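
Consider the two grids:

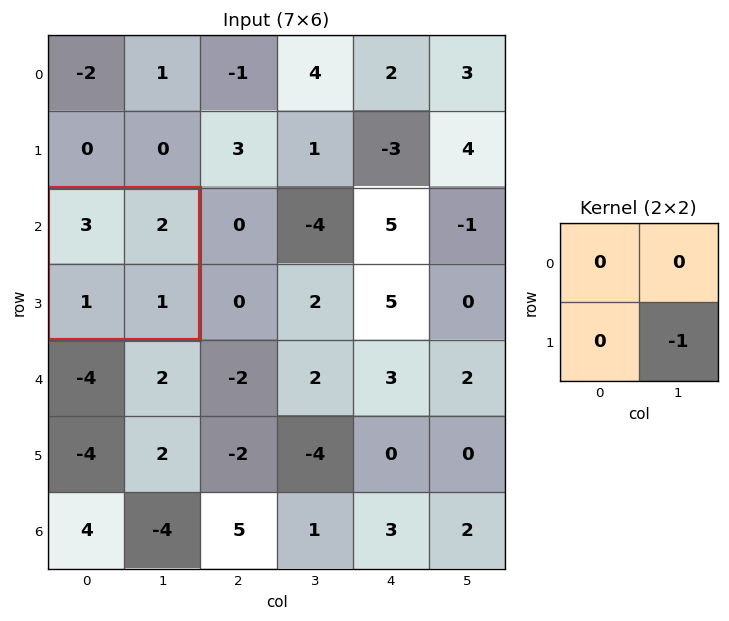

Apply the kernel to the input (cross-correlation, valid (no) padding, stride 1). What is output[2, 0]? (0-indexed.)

The receptive field on the input at this output position is [3 2 / 1 1]. Elementwise product with the kernel and sum: 1·-1.

-1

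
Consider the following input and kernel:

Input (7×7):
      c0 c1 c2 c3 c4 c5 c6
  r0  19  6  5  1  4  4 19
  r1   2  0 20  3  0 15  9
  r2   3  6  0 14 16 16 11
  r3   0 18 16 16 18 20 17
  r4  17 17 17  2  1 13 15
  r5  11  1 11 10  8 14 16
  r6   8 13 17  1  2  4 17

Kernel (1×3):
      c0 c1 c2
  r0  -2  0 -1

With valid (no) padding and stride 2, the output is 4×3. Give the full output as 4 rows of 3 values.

-43 -14 -27
-6 -16 -43
-51 -35 -17
-33 -36 -21

Output[0,0]: The receptive field on the input at this output position is [19 6 5]. Elementwise product with the kernel and sum: 19·-2 + 5·-1.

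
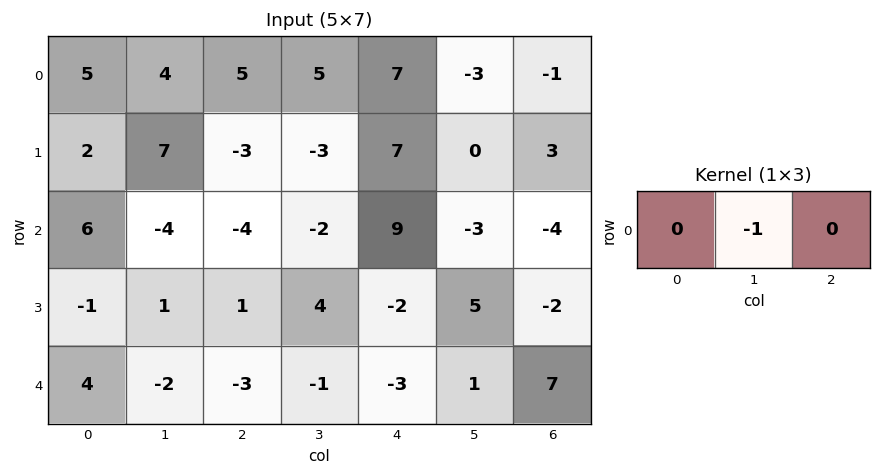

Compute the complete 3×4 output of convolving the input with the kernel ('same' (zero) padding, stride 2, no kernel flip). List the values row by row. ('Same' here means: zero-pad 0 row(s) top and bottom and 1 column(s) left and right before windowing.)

-5 -5 -7 1
-6 4 -9 4
-4 3 3 -7

Output[0,0]: The receptive field on the zero-padded input at this output position is [0 5 4]. Elementwise product with the kernel and sum: 5·-1.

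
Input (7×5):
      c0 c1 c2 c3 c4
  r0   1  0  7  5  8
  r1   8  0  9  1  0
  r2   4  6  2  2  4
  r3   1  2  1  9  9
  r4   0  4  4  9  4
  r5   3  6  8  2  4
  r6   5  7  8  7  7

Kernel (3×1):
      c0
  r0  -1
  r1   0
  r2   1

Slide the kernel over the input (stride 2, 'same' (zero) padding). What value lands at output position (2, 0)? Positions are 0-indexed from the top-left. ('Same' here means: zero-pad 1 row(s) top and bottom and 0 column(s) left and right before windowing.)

The receptive field on the zero-padded input at this output position is [1 / 0 / 3]. Elementwise product with the kernel and sum: 1·-1 + 3·1.

2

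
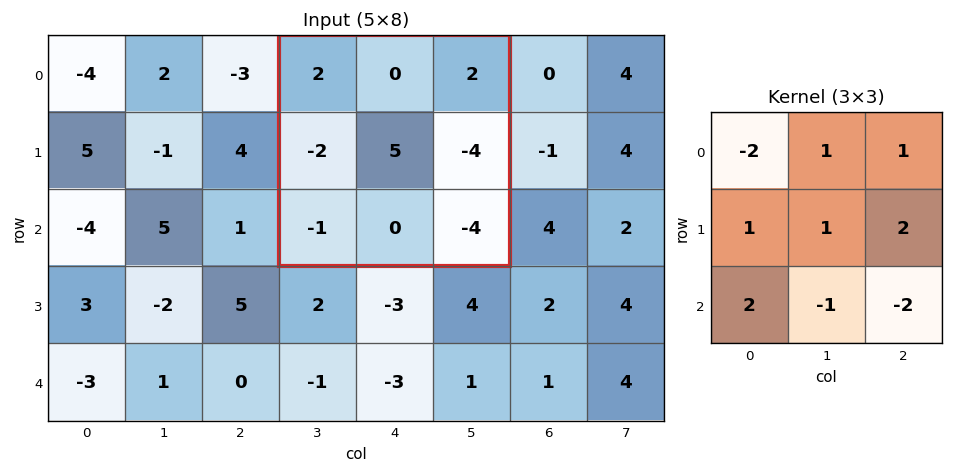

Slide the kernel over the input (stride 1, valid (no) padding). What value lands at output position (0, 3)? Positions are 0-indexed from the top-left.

The receptive field on the input at this output position is [2 0 2 / -2 5 -4 / -1 0 -4]. Elementwise product with the kernel and sum: 2·-2 + 0·1 + 2·1 + -2·1 + 5·1 + -4·2 + -1·2 + 0·-1 + -4·-2.

-1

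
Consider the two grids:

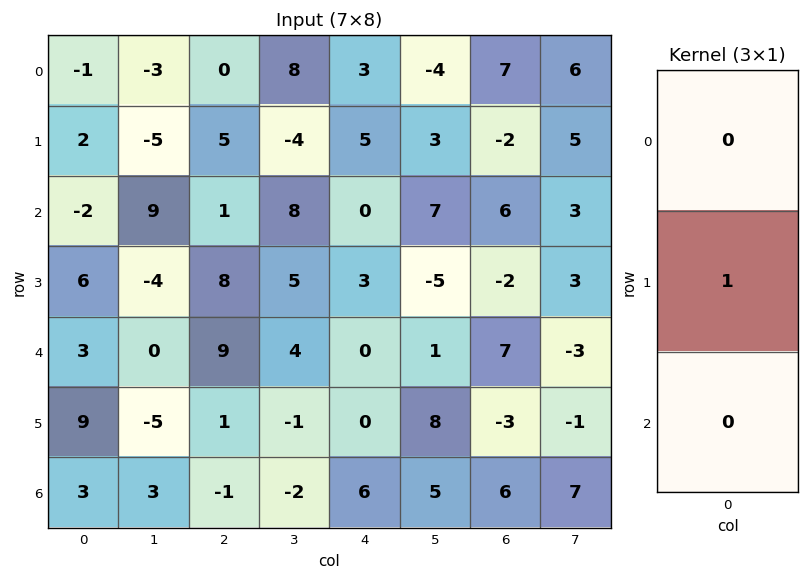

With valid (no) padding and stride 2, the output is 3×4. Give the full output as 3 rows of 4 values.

Output[0,0]: The receptive field on the input at this output position is [-1 / 2 / -2]. Elementwise product with the kernel and sum: 2·1.

2 5 5 -2
6 8 3 -2
9 1 0 -3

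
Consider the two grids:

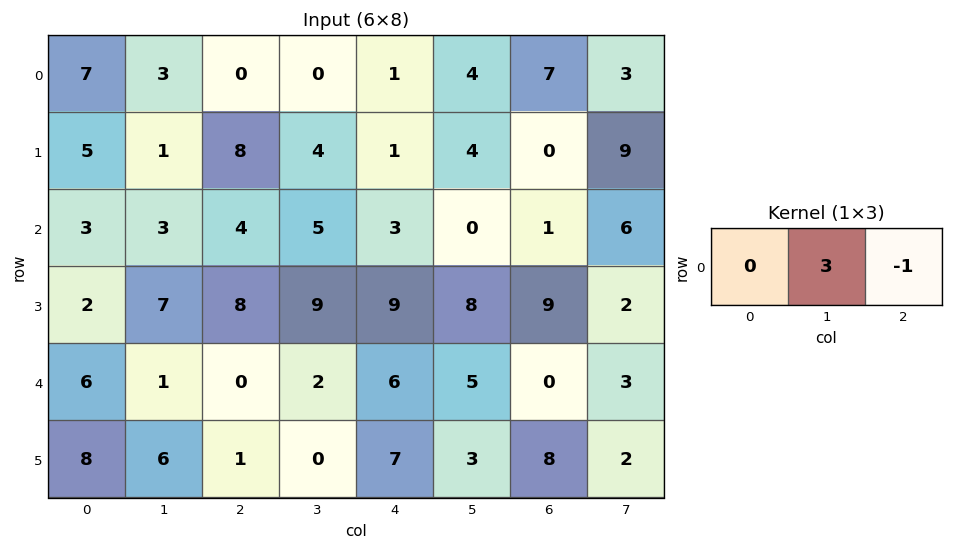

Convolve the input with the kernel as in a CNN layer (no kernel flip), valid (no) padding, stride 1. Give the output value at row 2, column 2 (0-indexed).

12

The receptive field on the input at this output position is [4 5 3]. Elementwise product with the kernel and sum: 5·3 + 3·-1.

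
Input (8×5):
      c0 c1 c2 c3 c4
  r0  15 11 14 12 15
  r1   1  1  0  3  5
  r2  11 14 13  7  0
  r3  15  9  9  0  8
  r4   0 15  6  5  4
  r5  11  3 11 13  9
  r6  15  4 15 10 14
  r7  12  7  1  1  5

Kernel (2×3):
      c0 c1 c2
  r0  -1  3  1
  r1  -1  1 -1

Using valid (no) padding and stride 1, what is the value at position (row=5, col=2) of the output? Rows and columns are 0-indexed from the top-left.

The receptive field on the input at this output position is [11 13 9 / 15 10 14]. Elementwise product with the kernel and sum: 11·-1 + 13·3 + 9·1 + 15·-1 + 10·1 + 14·-1.

18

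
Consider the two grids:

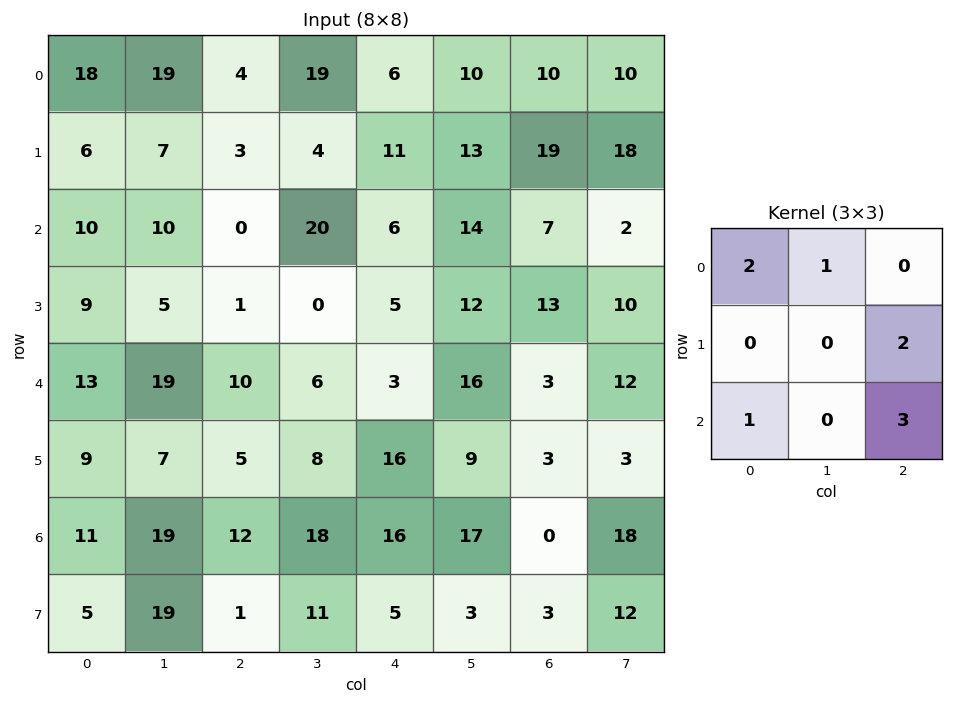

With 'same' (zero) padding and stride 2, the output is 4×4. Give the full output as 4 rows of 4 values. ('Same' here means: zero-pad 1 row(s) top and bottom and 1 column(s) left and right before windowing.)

59 57 63 87
41 62 83 91
68 54 72 79
104 107 86 96

Output[0,0]: The receptive field on the zero-padded input at this output position is [0 0 0 / 0 18 19 / 0 6 7]. Elementwise product with the kernel and sum: 0·2 + 0·1 + 19·2 + 0·1 + 7·3.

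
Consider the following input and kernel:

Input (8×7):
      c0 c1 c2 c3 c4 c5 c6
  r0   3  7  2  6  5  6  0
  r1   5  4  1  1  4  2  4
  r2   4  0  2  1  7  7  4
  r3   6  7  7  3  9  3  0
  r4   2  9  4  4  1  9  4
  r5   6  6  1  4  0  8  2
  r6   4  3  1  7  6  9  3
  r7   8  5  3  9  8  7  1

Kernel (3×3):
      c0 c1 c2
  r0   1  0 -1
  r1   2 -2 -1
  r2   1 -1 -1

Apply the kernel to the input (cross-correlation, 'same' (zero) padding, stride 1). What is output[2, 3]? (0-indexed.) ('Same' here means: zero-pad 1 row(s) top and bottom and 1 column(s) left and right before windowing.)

The receptive field on the zero-padded input at this output position is [1 1 4 / 2 1 7 / 7 3 9]. Elementwise product with the kernel and sum: 1·1 + 4·-1 + 2·2 + 1·-2 + 7·-1 + 7·1 + 3·-1 + 9·-1.

-13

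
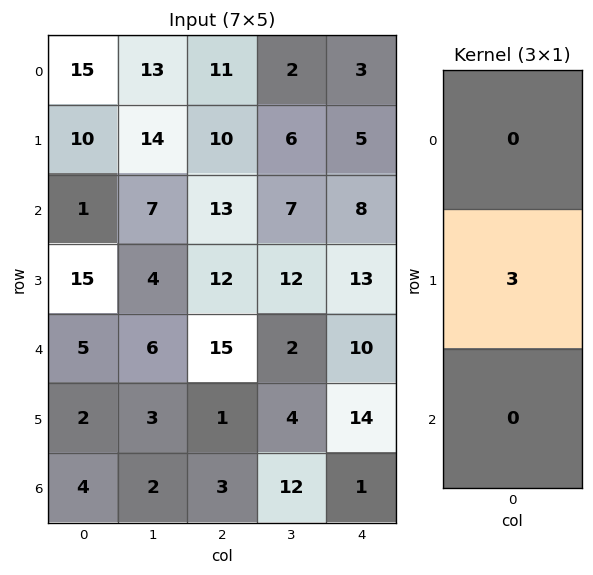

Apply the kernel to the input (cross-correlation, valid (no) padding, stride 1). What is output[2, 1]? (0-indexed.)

The receptive field on the input at this output position is [7 / 4 / 6]. Elementwise product with the kernel and sum: 4·3.

12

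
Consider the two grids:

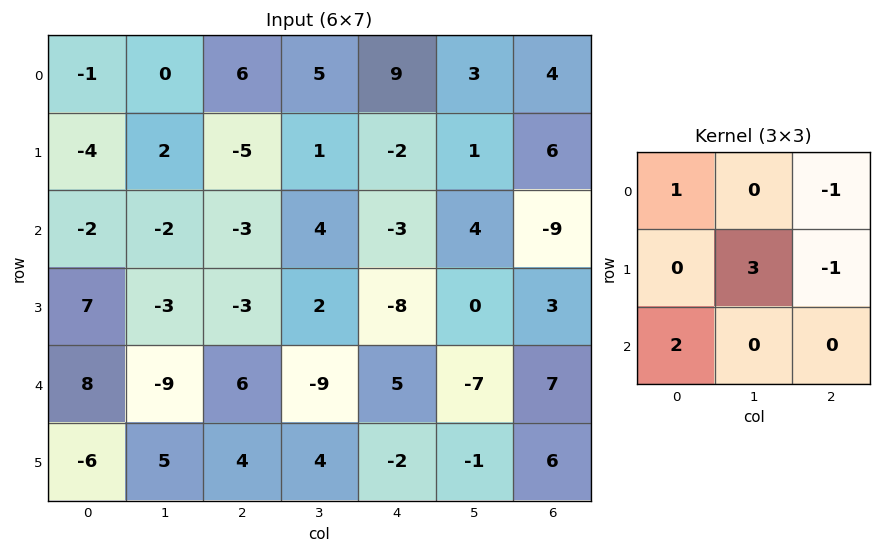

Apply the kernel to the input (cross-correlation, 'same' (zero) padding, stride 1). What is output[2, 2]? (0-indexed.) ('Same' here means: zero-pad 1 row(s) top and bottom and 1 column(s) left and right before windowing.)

The receptive field on the zero-padded input at this output position is [2 -5 1 / -2 -3 4 / -3 -3 2]. Elementwise product with the kernel and sum: 2·1 + 1·-1 + -3·3 + 4·-1 + -3·2.

-18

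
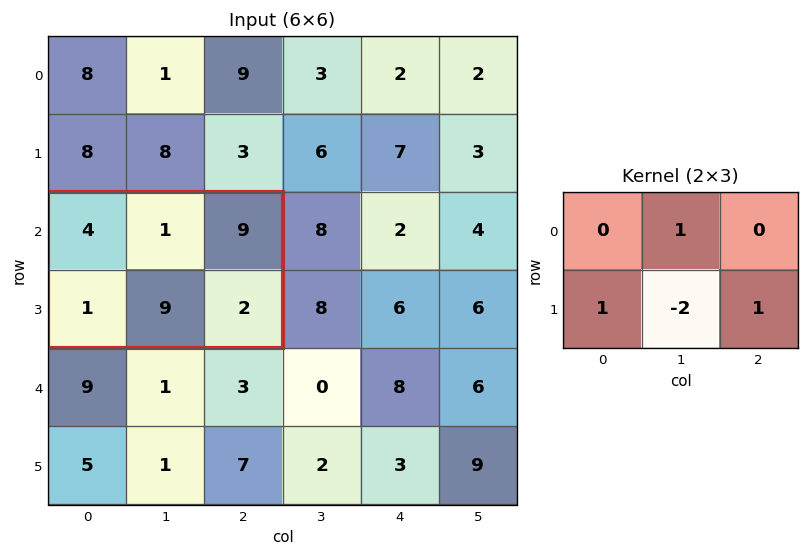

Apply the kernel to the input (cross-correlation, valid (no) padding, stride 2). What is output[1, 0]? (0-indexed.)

-14

The receptive field on the input at this output position is [4 1 9 / 1 9 2]. Elementwise product with the kernel and sum: 1·1 + 1·1 + 9·-2 + 2·1.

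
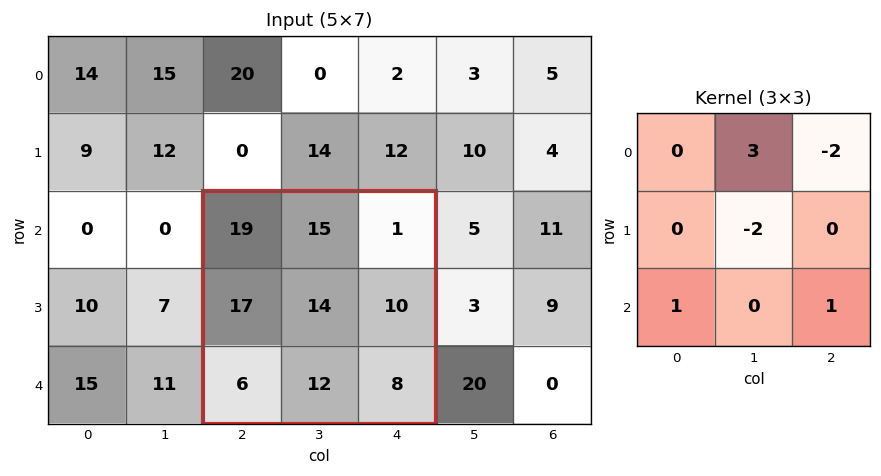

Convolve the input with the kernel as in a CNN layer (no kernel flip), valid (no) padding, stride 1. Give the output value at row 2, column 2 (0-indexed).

The receptive field on the input at this output position is [19 15 1 / 17 14 10 / 6 12 8]. Elementwise product with the kernel and sum: 15·3 + 1·-2 + 14·-2 + 6·1 + 8·1.

29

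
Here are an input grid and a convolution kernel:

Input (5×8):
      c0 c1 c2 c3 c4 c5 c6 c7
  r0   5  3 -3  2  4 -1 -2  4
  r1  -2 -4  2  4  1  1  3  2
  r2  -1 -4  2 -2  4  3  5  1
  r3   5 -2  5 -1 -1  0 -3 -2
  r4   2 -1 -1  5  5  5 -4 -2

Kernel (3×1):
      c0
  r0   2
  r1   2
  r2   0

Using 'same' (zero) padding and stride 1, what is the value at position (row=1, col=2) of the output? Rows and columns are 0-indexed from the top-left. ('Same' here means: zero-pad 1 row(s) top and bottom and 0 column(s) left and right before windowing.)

-2

The receptive field on the zero-padded input at this output position is [-3 / 2 / 2]. Elementwise product with the kernel and sum: -3·2 + 2·2.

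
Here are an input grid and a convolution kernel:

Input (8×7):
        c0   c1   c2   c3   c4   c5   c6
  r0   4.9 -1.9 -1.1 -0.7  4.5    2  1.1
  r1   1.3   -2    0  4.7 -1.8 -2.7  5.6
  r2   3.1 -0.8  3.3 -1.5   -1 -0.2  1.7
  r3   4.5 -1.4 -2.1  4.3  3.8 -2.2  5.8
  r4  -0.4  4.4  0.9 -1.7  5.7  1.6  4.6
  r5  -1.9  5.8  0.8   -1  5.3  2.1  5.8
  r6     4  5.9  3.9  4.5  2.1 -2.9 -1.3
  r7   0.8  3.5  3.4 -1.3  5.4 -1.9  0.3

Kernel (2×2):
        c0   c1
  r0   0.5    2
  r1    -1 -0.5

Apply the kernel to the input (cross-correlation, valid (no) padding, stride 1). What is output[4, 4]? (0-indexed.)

-0.3

The receptive field on the input at this output position is [5.7 1.6 / 5.3 2.1]. Elementwise product with the kernel and sum: 5.7·0.5 + 1.6·2 + 5.3·-1 + 2.1·-0.5.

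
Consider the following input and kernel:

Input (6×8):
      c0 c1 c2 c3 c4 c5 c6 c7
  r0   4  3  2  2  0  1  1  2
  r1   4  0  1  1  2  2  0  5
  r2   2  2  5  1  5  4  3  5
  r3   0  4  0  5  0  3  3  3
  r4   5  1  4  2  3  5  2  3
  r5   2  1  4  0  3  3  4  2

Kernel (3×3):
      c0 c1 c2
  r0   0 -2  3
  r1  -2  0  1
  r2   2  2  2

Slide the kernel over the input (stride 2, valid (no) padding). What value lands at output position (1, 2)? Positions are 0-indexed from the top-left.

24

The receptive field on the input at this output position is [5 4 3 / 0 3 3 / 3 5 2]. Elementwise product with the kernel and sum: 4·-2 + 3·3 + 0·-2 + 3·1 + 3·2 + 5·2 + 2·2.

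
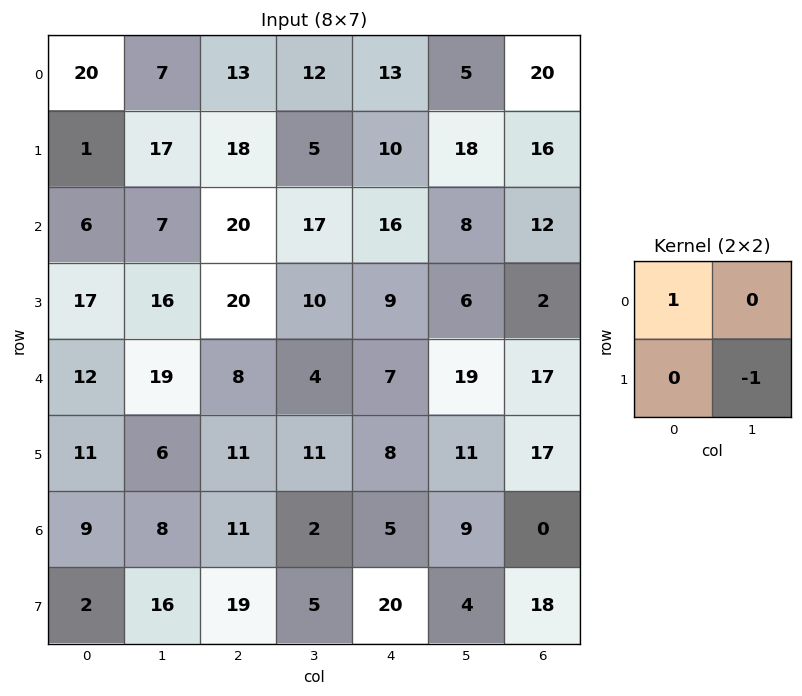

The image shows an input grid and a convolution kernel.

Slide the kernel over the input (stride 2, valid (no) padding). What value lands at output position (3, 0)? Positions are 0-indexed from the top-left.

The receptive field on the input at this output position is [9 8 / 2 16]. Elementwise product with the kernel and sum: 9·1 + 16·-1.

-7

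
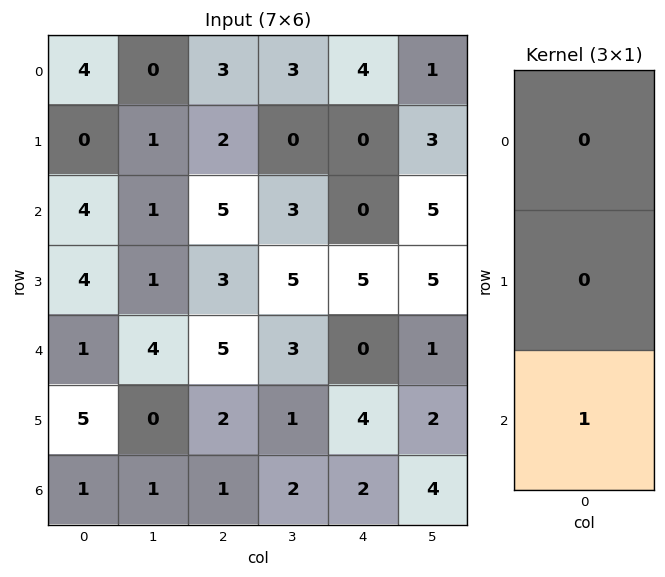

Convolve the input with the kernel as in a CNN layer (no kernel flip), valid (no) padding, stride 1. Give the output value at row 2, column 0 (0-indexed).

The receptive field on the input at this output position is [4 / 4 / 1]. Elementwise product with the kernel and sum: 1·1.

1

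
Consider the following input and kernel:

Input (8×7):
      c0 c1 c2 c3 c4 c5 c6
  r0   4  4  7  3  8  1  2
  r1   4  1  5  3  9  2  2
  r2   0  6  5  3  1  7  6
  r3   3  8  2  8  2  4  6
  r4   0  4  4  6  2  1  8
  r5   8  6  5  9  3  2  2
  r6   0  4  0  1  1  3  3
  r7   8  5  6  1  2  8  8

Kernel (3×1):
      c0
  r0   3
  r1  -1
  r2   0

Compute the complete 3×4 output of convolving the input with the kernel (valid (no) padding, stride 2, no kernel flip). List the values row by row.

Output[0,0]: The receptive field on the input at this output position is [4 / 4 / 0]. Elementwise product with the kernel and sum: 4·3 + 4·-1.
Output[0,1]: The receptive field on the input at this output position is [7 / 5 / 5]. Elementwise product with the kernel and sum: 7·3 + 5·-1.

8 16 15 4
-3 13 1 12
-8 7 3 22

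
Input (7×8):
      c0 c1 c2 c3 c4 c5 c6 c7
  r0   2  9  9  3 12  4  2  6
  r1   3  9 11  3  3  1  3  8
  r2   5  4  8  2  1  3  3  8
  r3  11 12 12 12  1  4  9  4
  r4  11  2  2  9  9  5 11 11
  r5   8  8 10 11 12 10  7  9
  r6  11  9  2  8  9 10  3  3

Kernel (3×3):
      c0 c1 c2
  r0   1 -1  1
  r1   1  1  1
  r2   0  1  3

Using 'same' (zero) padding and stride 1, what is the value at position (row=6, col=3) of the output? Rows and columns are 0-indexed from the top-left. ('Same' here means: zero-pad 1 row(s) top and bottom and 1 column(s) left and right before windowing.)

The receptive field on the zero-padded input at this output position is [10 11 12 / 2 8 9 / 0 0 0]. Elementwise product with the kernel and sum: 10·1 + 11·-1 + 12·1 + 2·1 + 8·1 + 9·1 + 0·1 + 0·3.

30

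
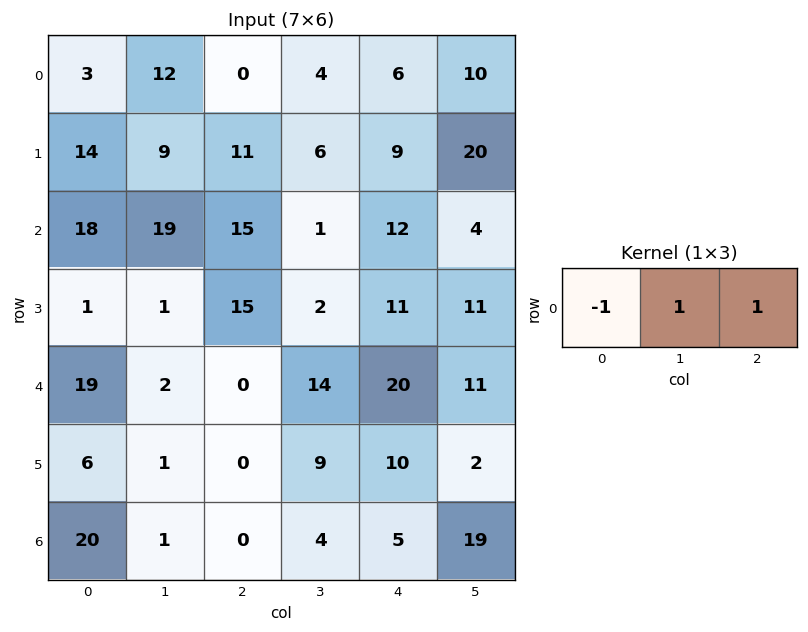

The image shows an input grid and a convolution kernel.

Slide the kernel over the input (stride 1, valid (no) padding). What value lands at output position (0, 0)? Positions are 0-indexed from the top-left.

9

The receptive field on the input at this output position is [3 12 0]. Elementwise product with the kernel and sum: 3·-1 + 12·1 + 0·1.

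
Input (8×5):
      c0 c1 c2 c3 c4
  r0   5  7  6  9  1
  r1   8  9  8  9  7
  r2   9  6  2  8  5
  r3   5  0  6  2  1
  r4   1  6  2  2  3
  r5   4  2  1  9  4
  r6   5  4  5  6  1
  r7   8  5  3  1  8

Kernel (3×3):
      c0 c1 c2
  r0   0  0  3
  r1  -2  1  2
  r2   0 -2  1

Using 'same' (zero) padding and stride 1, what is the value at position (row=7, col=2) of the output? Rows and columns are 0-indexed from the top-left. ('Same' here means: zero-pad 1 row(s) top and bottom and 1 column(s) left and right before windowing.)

13

The receptive field on the zero-padded input at this output position is [4 5 6 / 5 3 1 / 0 0 0]. Elementwise product with the kernel and sum: 6·3 + 5·-2 + 3·1 + 1·2 + 0·-2 + 0·1.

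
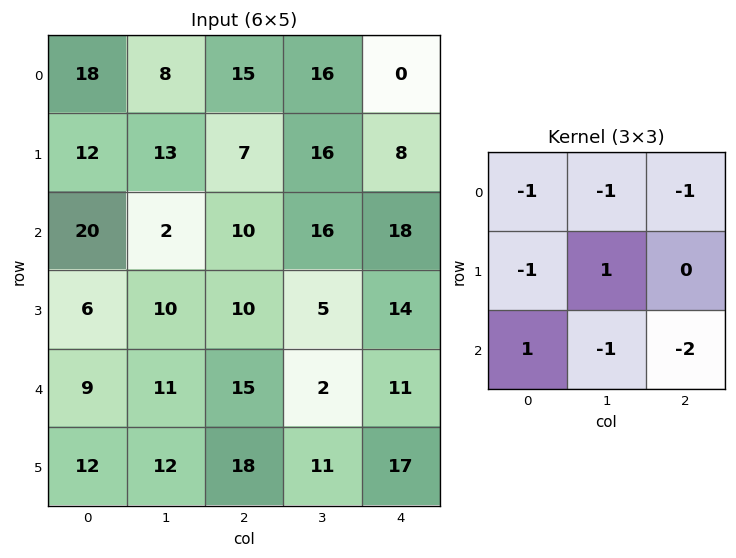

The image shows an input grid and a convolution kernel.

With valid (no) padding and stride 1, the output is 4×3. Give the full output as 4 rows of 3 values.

Output[0,0]: The receptive field on the input at this output position is [18 8 15 / 12 13 7 / 20 2 10]. Elementwise product with the kernel and sum: 18·-1 + 8·-1 + 15·-1 + 12·-1 + 13·1 + 20·1 + 2·-1 + 10·-2.

-42 -85 -64
-74 -38 -48
-60 -36 -58
-60 -49 -69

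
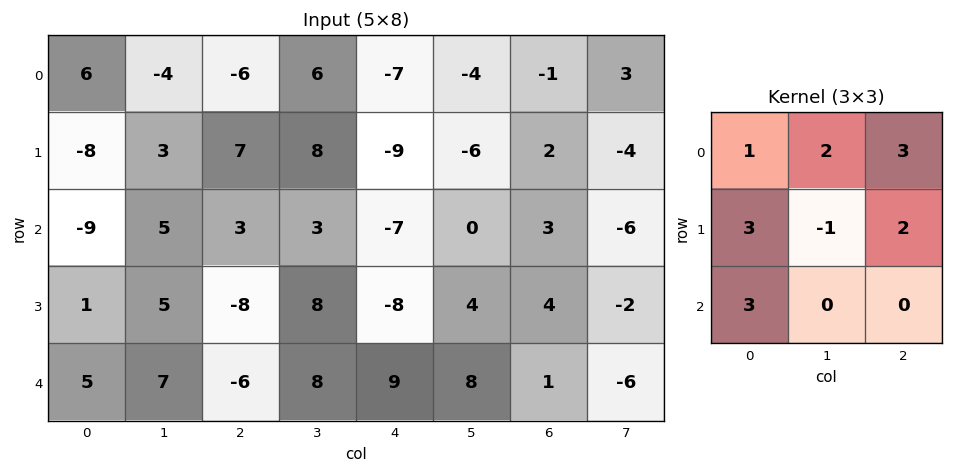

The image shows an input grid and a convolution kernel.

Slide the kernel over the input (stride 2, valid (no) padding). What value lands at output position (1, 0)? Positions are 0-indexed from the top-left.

7

The receptive field on the input at this output position is [-9 5 3 / 1 5 -8 / 5 7 -6]. Elementwise product with the kernel and sum: -9·1 + 5·2 + 3·3 + 1·3 + 5·-1 + -8·2 + 5·3.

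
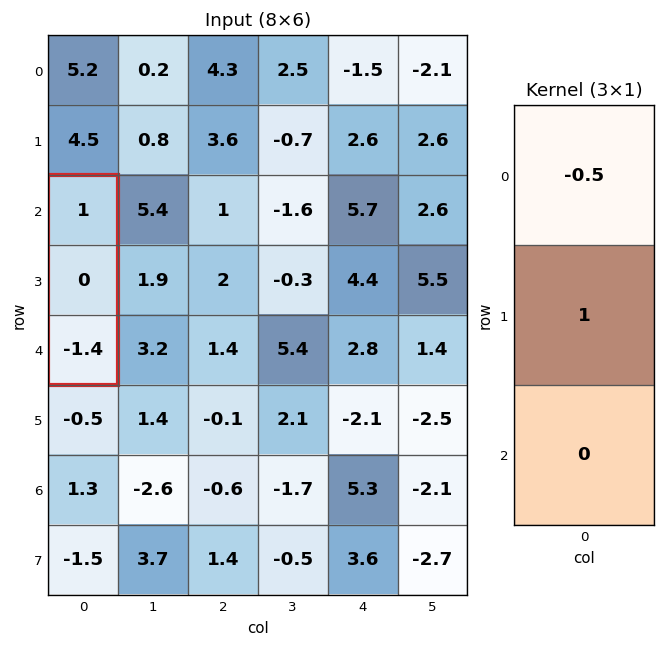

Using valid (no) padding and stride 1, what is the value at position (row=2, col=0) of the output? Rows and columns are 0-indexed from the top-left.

The receptive field on the input at this output position is [1 / 0 / -1.4]. Elementwise product with the kernel and sum: 1·-0.5 + 0·1.

-0.5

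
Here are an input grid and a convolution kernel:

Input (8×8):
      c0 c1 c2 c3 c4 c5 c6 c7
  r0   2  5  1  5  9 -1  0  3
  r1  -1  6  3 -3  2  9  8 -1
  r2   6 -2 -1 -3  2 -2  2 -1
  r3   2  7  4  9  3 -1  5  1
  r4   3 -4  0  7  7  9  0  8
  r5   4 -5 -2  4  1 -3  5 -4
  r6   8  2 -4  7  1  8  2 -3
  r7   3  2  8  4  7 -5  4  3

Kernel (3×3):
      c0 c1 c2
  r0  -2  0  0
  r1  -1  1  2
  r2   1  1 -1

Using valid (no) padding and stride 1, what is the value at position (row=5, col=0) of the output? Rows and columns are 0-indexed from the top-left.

The receptive field on the input at this output position is [4 -5 -2 / 8 2 -4 / 3 2 8]. Elementwise product with the kernel and sum: 4·-2 + 8·-1 + 2·1 + -4·2 + 3·1 + 2·1 + 8·-1.

-25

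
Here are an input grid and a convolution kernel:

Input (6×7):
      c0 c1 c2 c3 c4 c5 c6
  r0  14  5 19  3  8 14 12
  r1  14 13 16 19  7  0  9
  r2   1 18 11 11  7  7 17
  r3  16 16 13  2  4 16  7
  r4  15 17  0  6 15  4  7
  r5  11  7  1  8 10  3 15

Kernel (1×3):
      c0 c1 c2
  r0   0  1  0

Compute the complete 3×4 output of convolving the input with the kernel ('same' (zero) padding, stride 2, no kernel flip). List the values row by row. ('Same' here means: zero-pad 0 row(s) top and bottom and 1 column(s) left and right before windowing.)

14 19 8 12
1 11 7 17
15 0 15 7

Output[0,0]: The receptive field on the zero-padded input at this output position is [0 14 5]. Elementwise product with the kernel and sum: 14·1.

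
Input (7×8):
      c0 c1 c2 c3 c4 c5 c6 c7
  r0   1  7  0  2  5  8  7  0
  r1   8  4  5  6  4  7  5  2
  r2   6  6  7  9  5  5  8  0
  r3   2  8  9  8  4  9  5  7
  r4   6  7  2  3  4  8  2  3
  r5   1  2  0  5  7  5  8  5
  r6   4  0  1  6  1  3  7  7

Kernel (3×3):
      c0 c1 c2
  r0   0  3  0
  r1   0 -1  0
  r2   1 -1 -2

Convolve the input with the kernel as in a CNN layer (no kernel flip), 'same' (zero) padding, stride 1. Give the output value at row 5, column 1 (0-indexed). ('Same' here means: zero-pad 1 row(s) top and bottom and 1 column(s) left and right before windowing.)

21

The receptive field on the zero-padded input at this output position is [6 7 2 / 1 2 0 / 4 0 1]. Elementwise product with the kernel and sum: 7·3 + 2·-1 + 4·1 + 0·-1 + 1·-2.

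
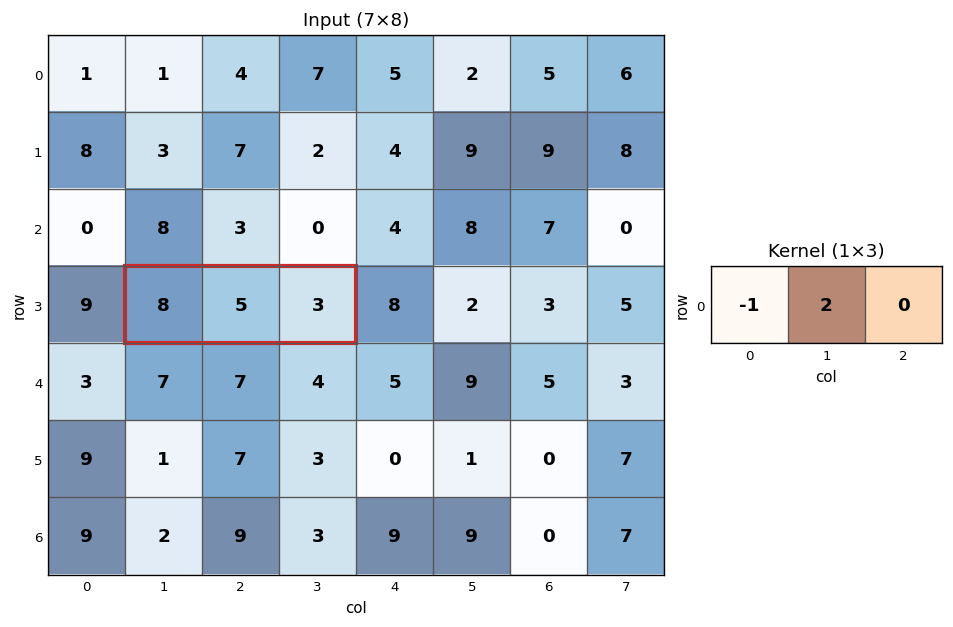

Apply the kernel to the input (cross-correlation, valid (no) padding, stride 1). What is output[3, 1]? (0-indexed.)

2

The receptive field on the input at this output position is [8 5 3]. Elementwise product with the kernel and sum: 8·-1 + 5·2.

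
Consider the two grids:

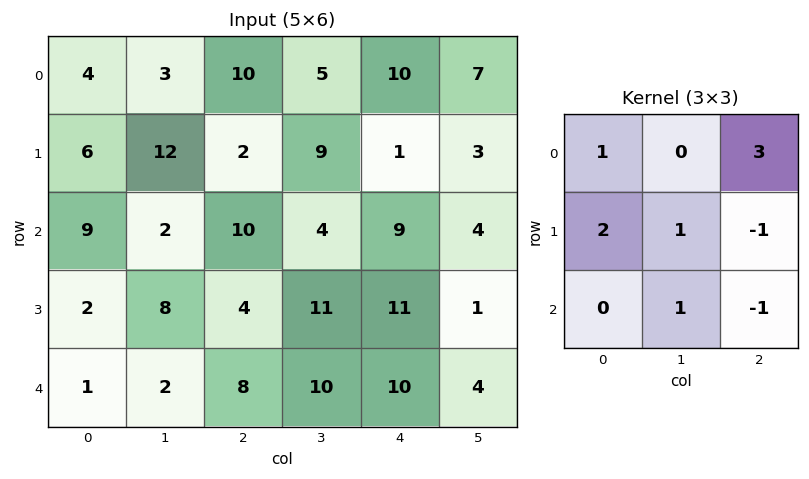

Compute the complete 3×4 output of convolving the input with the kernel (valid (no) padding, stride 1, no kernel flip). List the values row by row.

48 41 47 47
26 42 20 41
41 21 45 54

Output[0,0]: The receptive field on the input at this output position is [4 3 10 / 6 12 2 / 9 2 10]. Elementwise product with the kernel and sum: 4·1 + 10·3 + 6·2 + 12·1 + 2·-1 + 2·1 + 10·-1.
Output[0,1]: The receptive field on the input at this output position is [3 10 5 / 12 2 9 / 2 10 4]. Elementwise product with the kernel and sum: 3·1 + 5·3 + 12·2 + 2·1 + 9·-1 + 10·1 + 4·-1.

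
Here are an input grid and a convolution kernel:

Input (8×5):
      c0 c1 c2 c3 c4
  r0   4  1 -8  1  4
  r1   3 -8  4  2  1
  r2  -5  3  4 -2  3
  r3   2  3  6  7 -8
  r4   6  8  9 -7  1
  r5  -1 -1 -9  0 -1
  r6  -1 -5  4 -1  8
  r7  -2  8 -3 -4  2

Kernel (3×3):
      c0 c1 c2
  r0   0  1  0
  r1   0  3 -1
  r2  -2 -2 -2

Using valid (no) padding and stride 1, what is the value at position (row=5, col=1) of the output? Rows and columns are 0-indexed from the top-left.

The receptive field on the input at this output position is [-1 -9 0 / -5 4 -1 / 8 -3 -4]. Elementwise product with the kernel and sum: -9·1 + 4·3 + -1·-1 + 8·-2 + -3·-2 + -4·-2.

2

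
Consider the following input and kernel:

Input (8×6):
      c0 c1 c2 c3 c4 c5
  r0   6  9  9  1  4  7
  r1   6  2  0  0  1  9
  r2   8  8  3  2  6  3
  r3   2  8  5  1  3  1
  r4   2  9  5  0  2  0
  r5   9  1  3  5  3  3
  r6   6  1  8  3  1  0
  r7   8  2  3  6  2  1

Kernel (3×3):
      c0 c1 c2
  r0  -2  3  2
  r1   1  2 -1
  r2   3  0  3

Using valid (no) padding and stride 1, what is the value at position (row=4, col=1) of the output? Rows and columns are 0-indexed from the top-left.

The receptive field on the input at this output position is [9 5 0 / 1 3 5 / 1 8 3]. Elementwise product with the kernel and sum: 9·-2 + 5·3 + 0·2 + 1·1 + 3·2 + 5·-1 + 1·3 + 3·3.

11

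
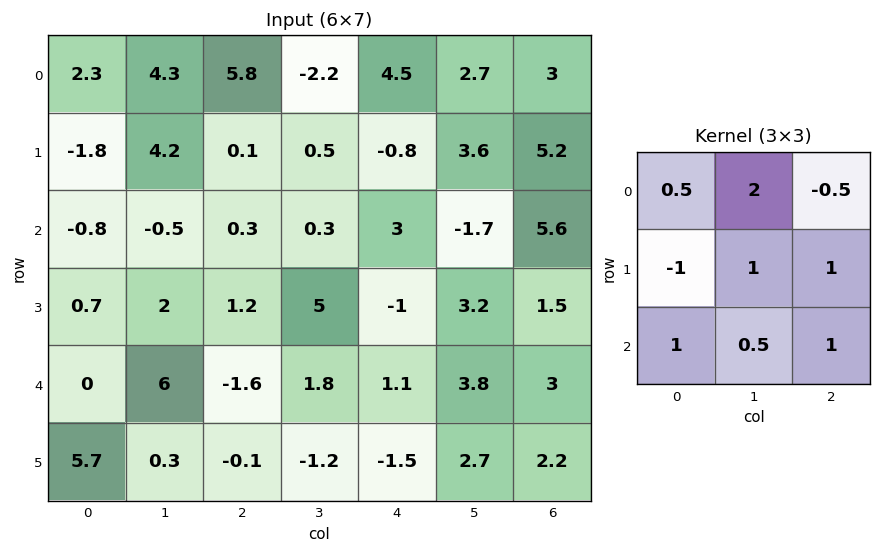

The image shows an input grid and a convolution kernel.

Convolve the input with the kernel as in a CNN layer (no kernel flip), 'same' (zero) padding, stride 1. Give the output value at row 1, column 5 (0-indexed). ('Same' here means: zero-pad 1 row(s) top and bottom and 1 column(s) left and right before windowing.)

The receptive field on the zero-padded input at this output position is [4.5 2.7 3 / -0.8 3.6 5.2 / 3 -1.7 5.6]. Elementwise product with the kernel and sum: 4.5·0.5 + 2.7·2 + 3·-0.5 + -0.8·-1 + 3.6·1 + 5.2·1 + 3·1 + -1.7·0.5 + 5.6·1.

23.5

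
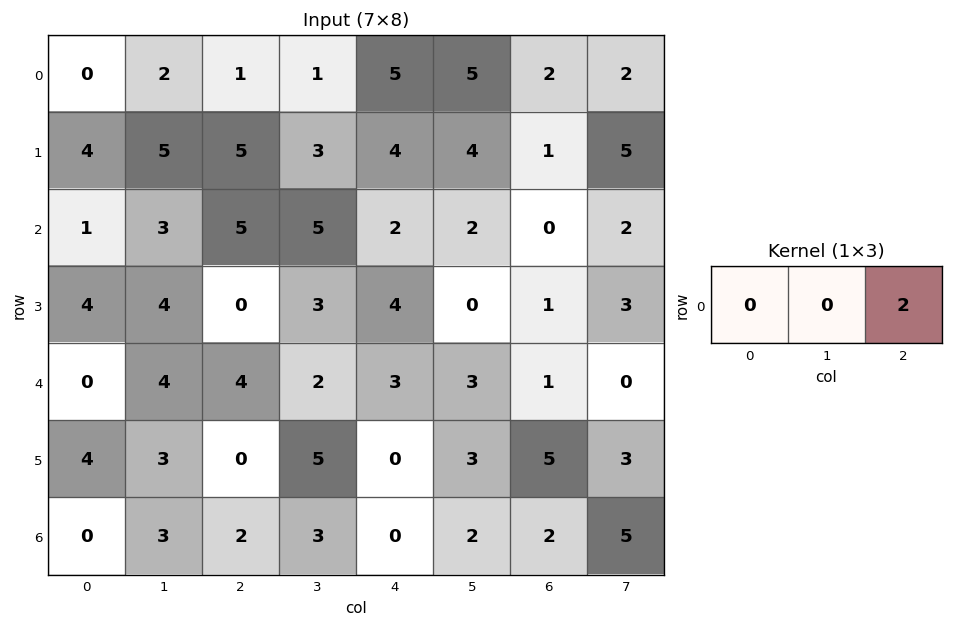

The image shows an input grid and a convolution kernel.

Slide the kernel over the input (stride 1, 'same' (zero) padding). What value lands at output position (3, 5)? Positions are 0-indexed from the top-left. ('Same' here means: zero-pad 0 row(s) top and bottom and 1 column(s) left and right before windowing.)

The receptive field on the zero-padded input at this output position is [4 0 1]. Elementwise product with the kernel and sum: 1·2.

2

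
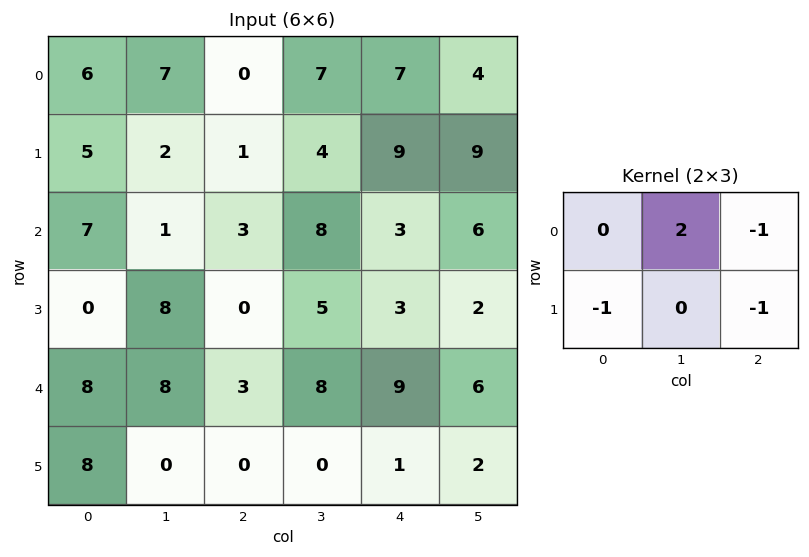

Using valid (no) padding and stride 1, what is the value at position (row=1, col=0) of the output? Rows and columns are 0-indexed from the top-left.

-7

The receptive field on the input at this output position is [5 2 1 / 7 1 3]. Elementwise product with the kernel and sum: 2·2 + 1·-1 + 7·-1 + 3·-1.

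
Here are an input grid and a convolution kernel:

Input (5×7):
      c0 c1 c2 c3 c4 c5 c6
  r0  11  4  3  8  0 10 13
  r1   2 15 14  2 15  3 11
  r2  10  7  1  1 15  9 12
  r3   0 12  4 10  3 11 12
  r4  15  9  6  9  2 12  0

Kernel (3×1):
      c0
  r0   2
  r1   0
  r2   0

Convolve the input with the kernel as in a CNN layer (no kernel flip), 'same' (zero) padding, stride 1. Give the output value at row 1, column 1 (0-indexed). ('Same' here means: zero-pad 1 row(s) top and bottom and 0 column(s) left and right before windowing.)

8

The receptive field on the zero-padded input at this output position is [4 / 15 / 7]. Elementwise product with the kernel and sum: 4·2.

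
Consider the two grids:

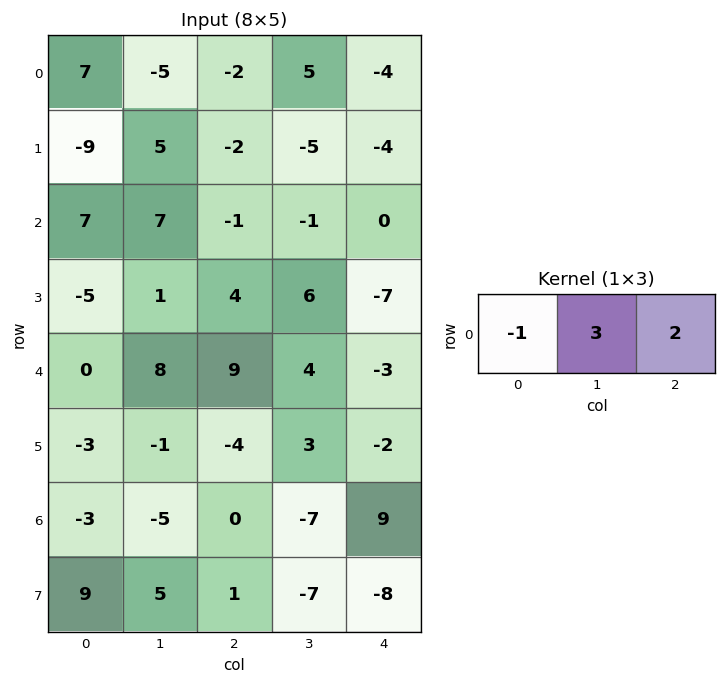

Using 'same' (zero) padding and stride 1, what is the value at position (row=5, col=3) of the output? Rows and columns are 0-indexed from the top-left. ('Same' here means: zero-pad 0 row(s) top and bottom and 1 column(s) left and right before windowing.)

9

The receptive field on the zero-padded input at this output position is [-4 3 -2]. Elementwise product with the kernel and sum: -4·-1 + 3·3 + -2·2.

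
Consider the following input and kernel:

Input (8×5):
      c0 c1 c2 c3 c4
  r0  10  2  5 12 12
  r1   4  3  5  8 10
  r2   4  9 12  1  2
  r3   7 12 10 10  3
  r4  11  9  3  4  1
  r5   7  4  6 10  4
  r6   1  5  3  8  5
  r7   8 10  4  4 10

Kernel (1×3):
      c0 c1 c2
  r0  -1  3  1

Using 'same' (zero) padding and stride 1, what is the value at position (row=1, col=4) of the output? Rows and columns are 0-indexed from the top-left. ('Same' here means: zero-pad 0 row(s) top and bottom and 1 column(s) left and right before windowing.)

The receptive field on the zero-padded input at this output position is [8 10 0]. Elementwise product with the kernel and sum: 8·-1 + 10·3 + 0·1.

22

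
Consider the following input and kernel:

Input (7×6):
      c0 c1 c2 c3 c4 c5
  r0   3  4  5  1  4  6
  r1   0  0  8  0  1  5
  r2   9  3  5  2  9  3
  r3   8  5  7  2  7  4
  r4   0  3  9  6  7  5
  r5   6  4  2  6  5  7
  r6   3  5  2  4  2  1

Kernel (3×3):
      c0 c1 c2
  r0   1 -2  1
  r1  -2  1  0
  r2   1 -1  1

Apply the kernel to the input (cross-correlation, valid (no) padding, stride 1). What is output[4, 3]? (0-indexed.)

-7

The receptive field on the input at this output position is [6 7 5 / 6 5 7 / 4 2 1]. Elementwise product with the kernel and sum: 6·1 + 7·-2 + 5·1 + 6·-2 + 5·1 + 4·1 + 2·-1 + 1·1.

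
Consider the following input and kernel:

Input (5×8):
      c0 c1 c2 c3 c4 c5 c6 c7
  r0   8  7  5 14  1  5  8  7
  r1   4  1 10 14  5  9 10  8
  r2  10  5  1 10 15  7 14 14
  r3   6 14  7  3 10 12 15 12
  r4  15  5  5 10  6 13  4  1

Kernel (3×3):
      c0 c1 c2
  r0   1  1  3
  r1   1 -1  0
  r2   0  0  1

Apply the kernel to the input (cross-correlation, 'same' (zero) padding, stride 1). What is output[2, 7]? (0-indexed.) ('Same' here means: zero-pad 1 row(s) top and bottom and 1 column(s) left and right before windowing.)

18

The receptive field on the zero-padded input at this output position is [10 8 0 / 14 14 0 / 15 12 0]. Elementwise product with the kernel and sum: 10·1 + 8·1 + 0·3 + 14·1 + 14·-1 + 0·1.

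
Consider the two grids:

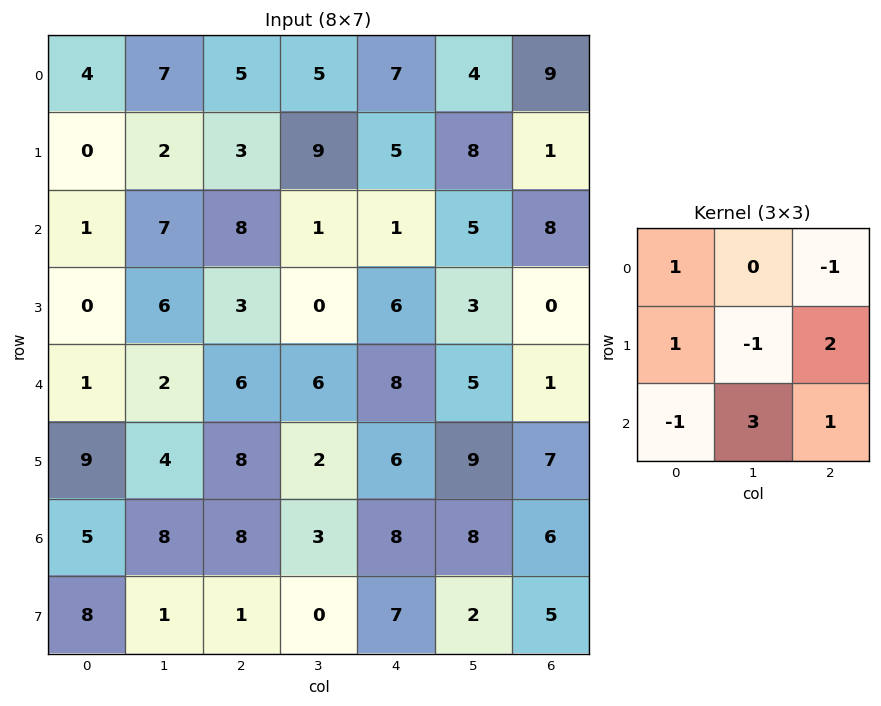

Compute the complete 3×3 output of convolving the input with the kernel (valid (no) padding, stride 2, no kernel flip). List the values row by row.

31 -2 19
4 42 4
43 25 40

Output[0,0]: The receptive field on the input at this output position is [4 7 5 / 0 2 3 / 1 7 8]. Elementwise product with the kernel and sum: 4·1 + 5·-1 + 0·1 + 2·-1 + 3·2 + 1·-1 + 7·3 + 8·1.
Output[0,1]: The receptive field on the input at this output position is [5 5 7 / 3 9 5 / 8 1 1]. Elementwise product with the kernel and sum: 5·1 + 7·-1 + 3·1 + 9·-1 + 5·2 + 8·-1 + 1·3 + 1·1.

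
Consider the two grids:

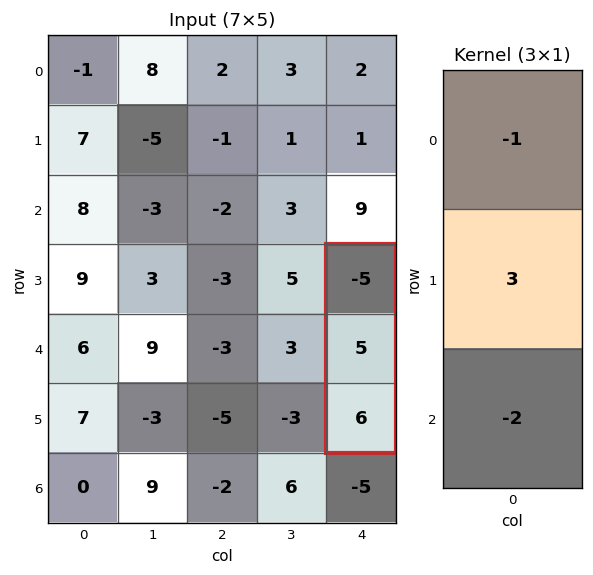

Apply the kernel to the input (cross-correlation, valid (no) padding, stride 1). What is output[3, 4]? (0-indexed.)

The receptive field on the input at this output position is [-5 / 5 / 6]. Elementwise product with the kernel and sum: -5·-1 + 5·3 + 6·-2.

8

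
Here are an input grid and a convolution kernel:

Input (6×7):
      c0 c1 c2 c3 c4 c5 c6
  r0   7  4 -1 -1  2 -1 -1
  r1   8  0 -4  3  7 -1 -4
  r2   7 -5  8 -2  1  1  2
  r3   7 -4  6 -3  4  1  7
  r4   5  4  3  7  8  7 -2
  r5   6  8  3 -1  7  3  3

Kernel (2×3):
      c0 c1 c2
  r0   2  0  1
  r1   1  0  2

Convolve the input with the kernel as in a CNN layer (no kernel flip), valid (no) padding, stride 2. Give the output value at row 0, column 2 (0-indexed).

The receptive field on the input at this output position is [2 -1 -1 / 7 -1 -4]. Elementwise product with the kernel and sum: 2·2 + -1·1 + 7·1 + -4·2.

2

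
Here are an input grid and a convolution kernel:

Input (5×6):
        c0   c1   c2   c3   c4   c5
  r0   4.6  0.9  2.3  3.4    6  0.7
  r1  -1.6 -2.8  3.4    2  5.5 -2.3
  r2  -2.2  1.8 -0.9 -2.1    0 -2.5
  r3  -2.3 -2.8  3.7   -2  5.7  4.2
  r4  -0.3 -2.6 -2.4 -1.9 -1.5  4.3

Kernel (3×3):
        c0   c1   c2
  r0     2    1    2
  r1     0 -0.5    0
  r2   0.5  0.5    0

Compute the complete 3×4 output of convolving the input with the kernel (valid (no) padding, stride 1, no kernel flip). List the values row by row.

15.9 9.65 17.5 10.4
-2.65 2.7 21.7 6.75
-4.45 -5.85 -5.05 -13.75

Output[0,0]: The receptive field on the input at this output position is [4.6 0.9 2.3 / -1.6 -2.8 3.4 / -2.2 1.8 -0.9]. Elementwise product with the kernel and sum: 4.6·2 + 0.9·1 + 2.3·2 + -2.8·-0.5 + -2.2·0.5 + 1.8·0.5.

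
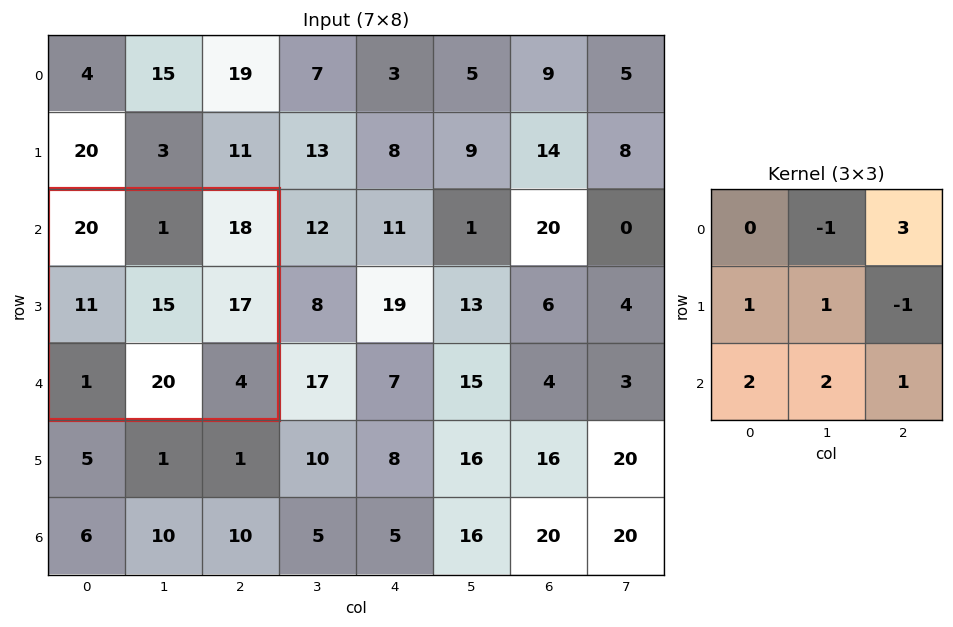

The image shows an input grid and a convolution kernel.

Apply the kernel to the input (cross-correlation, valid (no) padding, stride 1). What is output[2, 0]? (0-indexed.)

108

The receptive field on the input at this output position is [20 1 18 / 11 15 17 / 1 20 4]. Elementwise product with the kernel and sum: 1·-1 + 18·3 + 11·1 + 15·1 + 17·-1 + 1·2 + 20·2 + 4·1.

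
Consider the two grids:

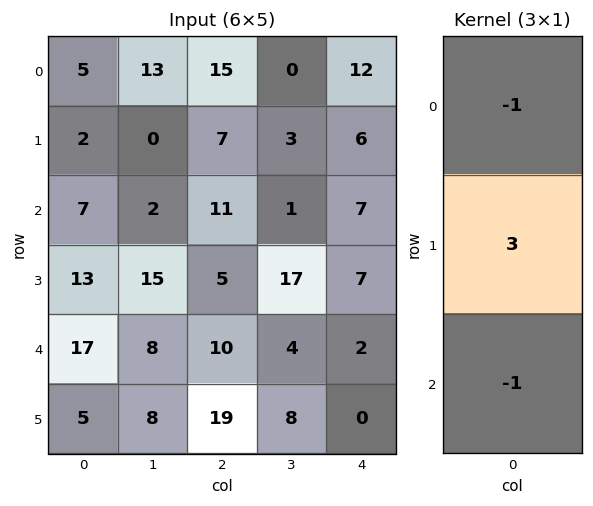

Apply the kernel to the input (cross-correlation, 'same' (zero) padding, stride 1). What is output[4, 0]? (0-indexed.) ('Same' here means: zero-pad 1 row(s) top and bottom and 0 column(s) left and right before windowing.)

The receptive field on the zero-padded input at this output position is [13 / 17 / 5]. Elementwise product with the kernel and sum: 13·-1 + 17·3 + 5·-1.

33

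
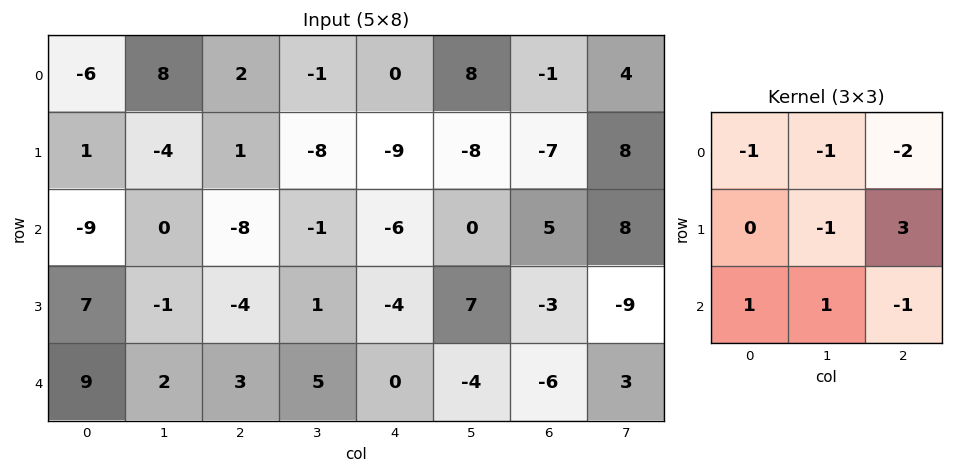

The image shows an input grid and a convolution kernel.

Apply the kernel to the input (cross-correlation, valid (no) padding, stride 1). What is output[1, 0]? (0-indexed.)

-13

The receptive field on the input at this output position is [1 -4 1 / -9 0 -8 / 7 -1 -4]. Elementwise product with the kernel and sum: 1·-1 + -4·-1 + 1·-2 + 0·-1 + -8·3 + 7·1 + -1·1 + -4·-1.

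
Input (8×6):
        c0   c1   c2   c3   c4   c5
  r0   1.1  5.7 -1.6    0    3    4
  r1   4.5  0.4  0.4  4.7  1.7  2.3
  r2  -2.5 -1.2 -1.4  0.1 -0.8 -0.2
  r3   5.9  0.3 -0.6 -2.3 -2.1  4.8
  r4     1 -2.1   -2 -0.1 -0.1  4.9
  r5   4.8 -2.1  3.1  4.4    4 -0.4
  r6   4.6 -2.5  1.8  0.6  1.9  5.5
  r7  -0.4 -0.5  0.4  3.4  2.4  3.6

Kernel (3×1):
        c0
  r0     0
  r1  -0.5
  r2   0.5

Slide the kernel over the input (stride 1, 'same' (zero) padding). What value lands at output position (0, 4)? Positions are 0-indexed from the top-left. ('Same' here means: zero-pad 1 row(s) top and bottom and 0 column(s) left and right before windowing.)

The receptive field on the zero-padded input at this output position is [0 / 3 / 1.7]. Elementwise product with the kernel and sum: 3·-0.5 + 1.7·0.5.

-0.65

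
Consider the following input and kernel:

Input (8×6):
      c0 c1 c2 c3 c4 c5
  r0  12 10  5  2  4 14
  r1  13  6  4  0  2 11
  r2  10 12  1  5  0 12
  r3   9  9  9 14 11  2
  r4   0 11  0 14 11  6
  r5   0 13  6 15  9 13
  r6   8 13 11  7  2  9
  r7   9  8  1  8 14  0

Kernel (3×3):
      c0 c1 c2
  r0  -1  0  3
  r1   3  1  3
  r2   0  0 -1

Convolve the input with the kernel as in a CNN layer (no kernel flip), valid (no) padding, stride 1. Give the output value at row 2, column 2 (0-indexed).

The receptive field on the input at this output position is [1 5 0 / 9 14 11 / 0 14 11]. Elementwise product with the kernel and sum: 1·-1 + 0·3 + 9·3 + 14·1 + 11·3 + 11·-1.

62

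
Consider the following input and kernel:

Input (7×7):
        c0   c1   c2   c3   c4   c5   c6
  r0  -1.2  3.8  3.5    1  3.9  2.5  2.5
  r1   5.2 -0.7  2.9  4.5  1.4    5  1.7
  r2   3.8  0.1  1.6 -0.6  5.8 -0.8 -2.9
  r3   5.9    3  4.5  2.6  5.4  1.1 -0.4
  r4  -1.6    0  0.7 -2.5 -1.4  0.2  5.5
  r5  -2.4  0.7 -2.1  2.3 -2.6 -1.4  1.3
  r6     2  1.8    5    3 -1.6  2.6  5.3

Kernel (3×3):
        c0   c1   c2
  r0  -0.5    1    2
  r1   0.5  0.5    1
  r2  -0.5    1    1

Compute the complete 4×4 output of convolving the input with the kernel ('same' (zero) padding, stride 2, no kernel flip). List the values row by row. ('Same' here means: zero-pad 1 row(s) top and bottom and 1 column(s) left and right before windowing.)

Output[0,0]: The receptive field on the zero-padded input at this output position is [0 0 0 / 0 -1.2 3.8 / 0 5.2 -0.7]. Elementwise product with the kernel and sum: 0·-0.5 + 0·1 + 0·2 + 0·0.5 + -1.2·0.5 + 3.8·1 + 0·-0.5 + 5.2·1 + -0.7·1.
Output[0,1]: The receptive field on the zero-padded input at this output position is [0 0 0 / 3.8 3.5 1 / -0.7 2.9 4.5]. Elementwise product with the kernel and sum: 0·-0.5 + 0·1 + 0·2 + 3.8·0.5 + 3.5·0.5 + 1·1 + -0.7·-0.5 + 2.9·1 + 4.5·1.

7.7 12.4 9.1 1.7
14.7 18.1 16.15 -3.6
9.4 5.9 -0.6 3.9
1.8 8.55 -3.25 5.95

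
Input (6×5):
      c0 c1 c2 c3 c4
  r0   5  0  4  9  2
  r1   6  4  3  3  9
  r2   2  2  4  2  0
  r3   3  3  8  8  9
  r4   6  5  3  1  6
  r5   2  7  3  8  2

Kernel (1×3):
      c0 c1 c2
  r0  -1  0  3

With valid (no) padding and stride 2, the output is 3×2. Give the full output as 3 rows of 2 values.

Output[0,0]: The receptive field on the input at this output position is [5 0 4]. Elementwise product with the kernel and sum: 5·-1 + 4·3.
Output[0,1]: The receptive field on the input at this output position is [4 9 2]. Elementwise product with the kernel and sum: 4·-1 + 2·3.

7 2
10 -4
3 15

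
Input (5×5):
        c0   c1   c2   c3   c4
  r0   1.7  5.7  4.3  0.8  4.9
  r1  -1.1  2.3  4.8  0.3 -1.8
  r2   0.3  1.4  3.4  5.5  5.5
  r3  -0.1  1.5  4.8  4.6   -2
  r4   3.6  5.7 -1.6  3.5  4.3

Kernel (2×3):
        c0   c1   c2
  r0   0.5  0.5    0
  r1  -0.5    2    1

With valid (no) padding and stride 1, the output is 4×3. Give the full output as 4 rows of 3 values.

13.65 13.75 -1.05
6.65 15.15 17.35
8.7 15.85 9.25
8.7 0.6 16.8

Output[0,0]: The receptive field on the input at this output position is [1.7 5.7 4.3 / -1.1 2.3 4.8]. Elementwise product with the kernel and sum: 1.7·0.5 + 5.7·0.5 + -1.1·-0.5 + 2.3·2 + 4.8·1.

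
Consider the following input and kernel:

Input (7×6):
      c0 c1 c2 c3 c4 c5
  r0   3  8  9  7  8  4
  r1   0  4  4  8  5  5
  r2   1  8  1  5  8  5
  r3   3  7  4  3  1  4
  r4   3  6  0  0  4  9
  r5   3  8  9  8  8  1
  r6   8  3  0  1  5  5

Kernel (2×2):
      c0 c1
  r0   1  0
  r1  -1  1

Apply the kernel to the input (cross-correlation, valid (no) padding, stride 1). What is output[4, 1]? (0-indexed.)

7

The receptive field on the input at this output position is [6 0 / 8 9]. Elementwise product with the kernel and sum: 6·1 + 8·-1 + 9·1.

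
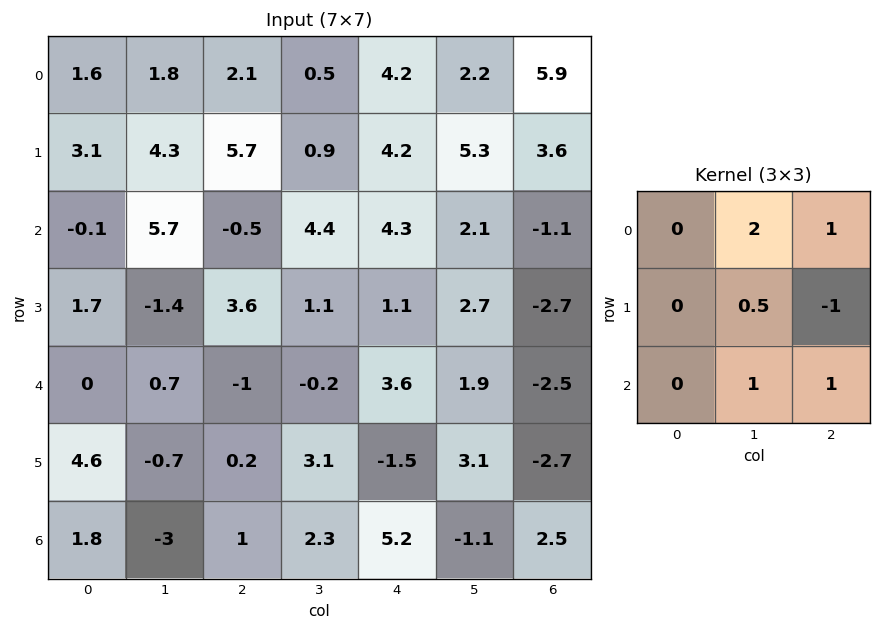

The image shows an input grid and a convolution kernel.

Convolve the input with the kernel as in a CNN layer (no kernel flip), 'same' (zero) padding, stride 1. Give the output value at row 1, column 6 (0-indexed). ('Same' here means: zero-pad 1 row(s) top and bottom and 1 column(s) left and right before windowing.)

The receptive field on the zero-padded input at this output position is [2.2 5.9 0 / 5.3 3.6 0 / 2.1 -1.1 0]. Elementwise product with the kernel and sum: 5.9·2 + 0·1 + 3.6·0.5 + 0·-1 + -1.1·1 + 0·1.

12.5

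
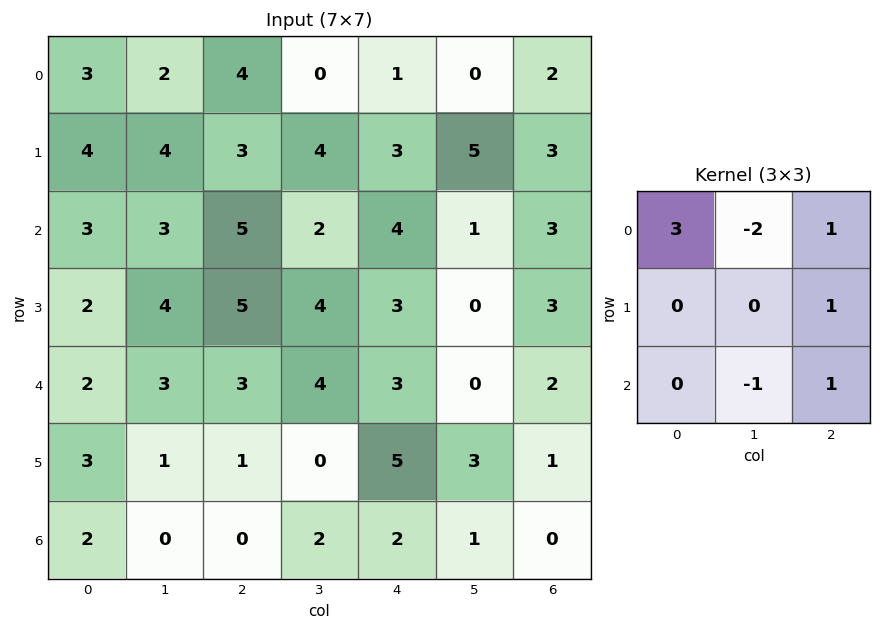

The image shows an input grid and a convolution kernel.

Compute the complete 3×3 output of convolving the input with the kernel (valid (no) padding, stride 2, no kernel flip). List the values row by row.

Output[0,0]: The receptive field on the input at this output position is [3 2 4 / 4 4 3 / 3 3 5]. Elementwise product with the kernel and sum: 3·3 + 2·-2 + 4·1 + 3·1 + 3·-1 + 5·1.

14 18 10
13 17 18
4 9 11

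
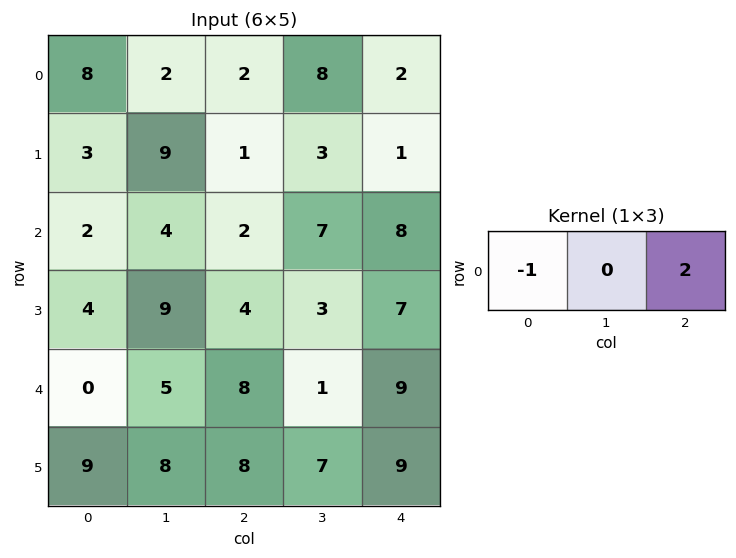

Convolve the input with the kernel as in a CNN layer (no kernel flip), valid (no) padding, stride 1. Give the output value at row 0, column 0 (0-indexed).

The receptive field on the input at this output position is [8 2 2]. Elementwise product with the kernel and sum: 8·-1 + 2·2.

-4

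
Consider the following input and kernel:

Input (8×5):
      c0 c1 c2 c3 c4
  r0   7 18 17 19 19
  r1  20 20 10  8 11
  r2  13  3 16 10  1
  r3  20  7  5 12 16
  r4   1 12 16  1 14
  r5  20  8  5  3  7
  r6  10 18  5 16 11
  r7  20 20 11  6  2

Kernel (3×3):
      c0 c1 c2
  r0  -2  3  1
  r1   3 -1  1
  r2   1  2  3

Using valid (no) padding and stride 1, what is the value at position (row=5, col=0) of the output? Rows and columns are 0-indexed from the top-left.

The receptive field on the input at this output position is [20 8 5 / 10 18 5 / 20 20 11]. Elementwise product with the kernel and sum: 20·-2 + 8·3 + 5·1 + 10·3 + 18·-1 + 5·1 + 20·1 + 20·2 + 11·3.

99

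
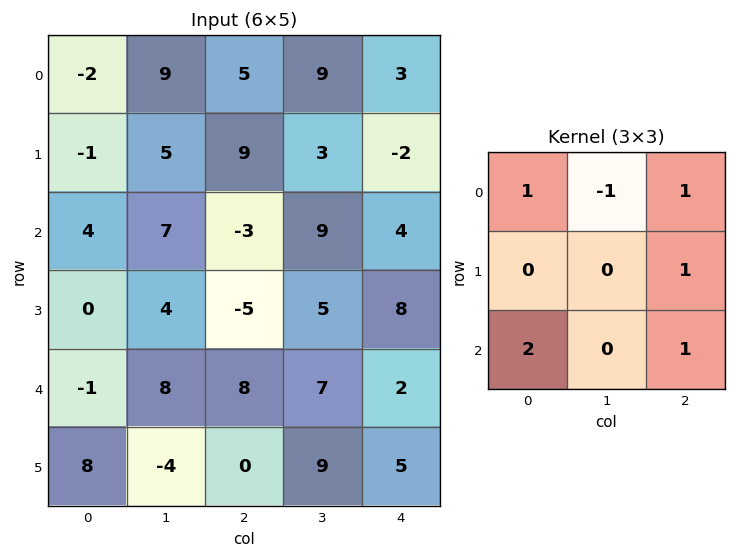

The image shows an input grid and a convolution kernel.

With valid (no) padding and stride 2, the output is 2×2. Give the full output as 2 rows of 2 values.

8 -5
-5 18

Output[0,0]: The receptive field on the input at this output position is [-2 9 5 / -1 5 9 / 4 7 -3]. Elementwise product with the kernel and sum: -2·1 + 9·-1 + 5·1 + 9·1 + 4·2 + -3·1.
Output[0,1]: The receptive field on the input at this output position is [5 9 3 / 9 3 -2 / -3 9 4]. Elementwise product with the kernel and sum: 5·1 + 9·-1 + 3·1 + -2·1 + -3·2 + 4·1.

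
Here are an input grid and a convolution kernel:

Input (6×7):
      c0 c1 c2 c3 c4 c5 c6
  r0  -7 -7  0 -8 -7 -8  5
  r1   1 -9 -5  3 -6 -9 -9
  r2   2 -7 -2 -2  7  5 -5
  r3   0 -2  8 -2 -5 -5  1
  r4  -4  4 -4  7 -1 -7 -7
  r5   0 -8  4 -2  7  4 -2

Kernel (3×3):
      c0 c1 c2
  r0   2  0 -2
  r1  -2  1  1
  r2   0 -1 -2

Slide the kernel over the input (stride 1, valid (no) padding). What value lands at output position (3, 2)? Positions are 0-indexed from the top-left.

The receptive field on the input at this output position is [8 -2 -5 / -4 7 -1 / 4 -2 7]. Elementwise product with the kernel and sum: 8·2 + -5·-2 + -4·-2 + 7·1 + -1·1 + -2·-1 + 7·-2.

28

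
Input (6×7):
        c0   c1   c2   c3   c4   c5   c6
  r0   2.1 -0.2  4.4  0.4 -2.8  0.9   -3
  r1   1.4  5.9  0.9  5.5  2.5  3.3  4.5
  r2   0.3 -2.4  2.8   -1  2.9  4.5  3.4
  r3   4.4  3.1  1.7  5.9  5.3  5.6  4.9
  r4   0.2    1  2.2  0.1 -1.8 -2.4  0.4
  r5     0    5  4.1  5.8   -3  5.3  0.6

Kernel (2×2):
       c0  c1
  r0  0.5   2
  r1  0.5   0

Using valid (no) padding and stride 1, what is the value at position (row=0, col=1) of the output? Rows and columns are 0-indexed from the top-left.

The receptive field on the input at this output position is [-0.2 4.4 / 5.9 0.9]. Elementwise product with the kernel and sum: -0.2·0.5 + 4.4·2 + 5.9·0.5.

11.65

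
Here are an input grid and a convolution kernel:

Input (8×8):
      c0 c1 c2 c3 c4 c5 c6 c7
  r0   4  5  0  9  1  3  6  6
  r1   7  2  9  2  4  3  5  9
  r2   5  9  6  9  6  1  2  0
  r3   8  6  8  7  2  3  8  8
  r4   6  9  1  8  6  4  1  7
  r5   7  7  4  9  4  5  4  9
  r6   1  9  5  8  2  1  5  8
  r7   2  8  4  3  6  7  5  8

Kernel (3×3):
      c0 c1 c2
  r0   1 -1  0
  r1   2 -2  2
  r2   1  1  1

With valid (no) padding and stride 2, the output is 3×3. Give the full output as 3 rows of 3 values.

Output[0,0]: The receptive field on the input at this output position is [4 5 0 / 7 2 9 / 5 9 6]. Elementwise product with the kernel and sum: 4·1 + 5·-1 + 7·2 + 2·-2 + 9·2 + 5·1 + 9·1 + 6·1.

47 34 19
32 18 30
20 6 16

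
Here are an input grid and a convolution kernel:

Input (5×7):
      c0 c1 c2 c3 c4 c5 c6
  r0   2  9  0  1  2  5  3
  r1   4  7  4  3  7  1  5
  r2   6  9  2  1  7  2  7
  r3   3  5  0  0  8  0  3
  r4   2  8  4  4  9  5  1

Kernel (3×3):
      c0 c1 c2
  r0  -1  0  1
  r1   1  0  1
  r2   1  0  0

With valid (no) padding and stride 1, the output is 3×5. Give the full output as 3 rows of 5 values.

12 11 15 9 20
11 11 12 1 20
1 5 17 5 20

Output[0,0]: The receptive field on the input at this output position is [2 9 0 / 4 7 4 / 6 9 2]. Elementwise product with the kernel and sum: 2·-1 + 0·1 + 4·1 + 4·1 + 6·1.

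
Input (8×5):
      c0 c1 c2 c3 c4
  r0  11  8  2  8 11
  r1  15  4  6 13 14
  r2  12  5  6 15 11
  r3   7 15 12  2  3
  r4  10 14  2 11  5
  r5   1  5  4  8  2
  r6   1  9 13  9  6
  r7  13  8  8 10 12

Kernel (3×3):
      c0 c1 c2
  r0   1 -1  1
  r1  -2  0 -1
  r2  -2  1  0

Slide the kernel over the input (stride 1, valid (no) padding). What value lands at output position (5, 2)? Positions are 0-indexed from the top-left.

The receptive field on the input at this output position is [4 8 2 / 13 9 6 / 8 10 12]. Elementwise product with the kernel and sum: 4·1 + 8·-1 + 2·1 + 13·-2 + 6·-1 + 8·-2 + 10·1.

-40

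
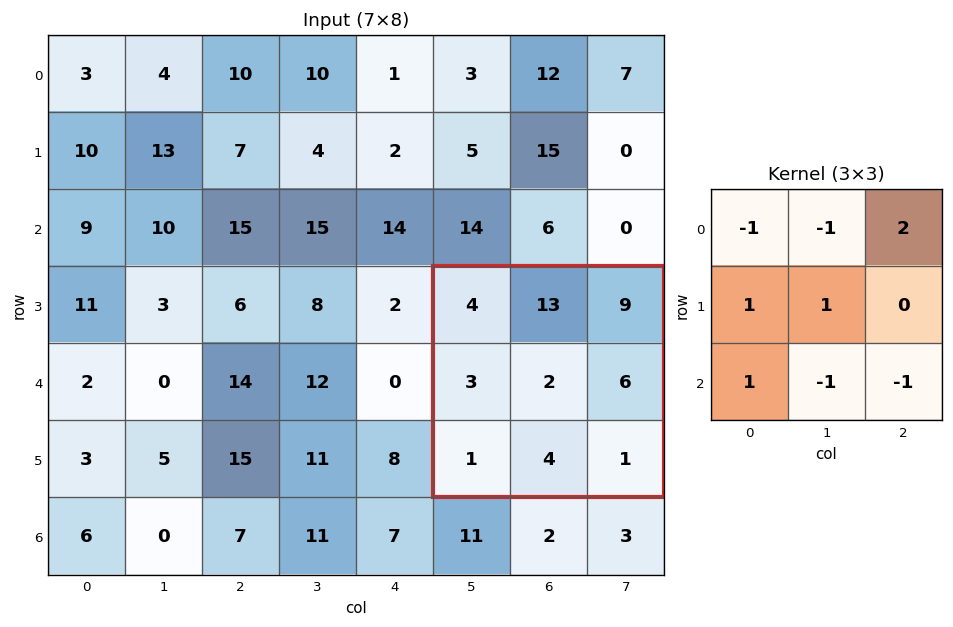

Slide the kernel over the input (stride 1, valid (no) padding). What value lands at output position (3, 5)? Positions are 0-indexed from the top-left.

The receptive field on the input at this output position is [4 13 9 / 3 2 6 / 1 4 1]. Elementwise product with the kernel and sum: 4·-1 + 13·-1 + 9·2 + 3·1 + 2·1 + 1·1 + 4·-1 + 1·-1.

2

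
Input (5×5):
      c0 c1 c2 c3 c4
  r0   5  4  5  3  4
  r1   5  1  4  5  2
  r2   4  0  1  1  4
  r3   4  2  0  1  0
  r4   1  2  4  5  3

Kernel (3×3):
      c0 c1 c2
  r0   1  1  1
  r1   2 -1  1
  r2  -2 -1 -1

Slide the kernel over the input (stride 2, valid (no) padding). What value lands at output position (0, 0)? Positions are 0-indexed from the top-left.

The receptive field on the input at this output position is [5 4 5 / 5 1 4 / 4 0 1]. Elementwise product with the kernel and sum: 5·1 + 4·1 + 5·1 + 5·2 + 1·-1 + 4·1 + 4·-2 + 0·-1 + 1·-1.

18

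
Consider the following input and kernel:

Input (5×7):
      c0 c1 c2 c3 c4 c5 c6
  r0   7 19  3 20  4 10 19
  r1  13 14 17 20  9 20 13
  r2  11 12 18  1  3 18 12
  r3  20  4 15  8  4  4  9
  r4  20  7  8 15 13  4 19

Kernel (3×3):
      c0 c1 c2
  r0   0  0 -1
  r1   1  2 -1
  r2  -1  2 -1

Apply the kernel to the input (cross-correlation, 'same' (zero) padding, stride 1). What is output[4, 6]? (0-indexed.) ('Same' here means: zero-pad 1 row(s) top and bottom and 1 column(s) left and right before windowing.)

42

The receptive field on the zero-padded input at this output position is [4 9 0 / 4 19 0 / 0 0 0]. Elementwise product with the kernel and sum: 0·-1 + 4·1 + 19·2 + 0·-1 + 0·-1 + 0·2 + 0·-1.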